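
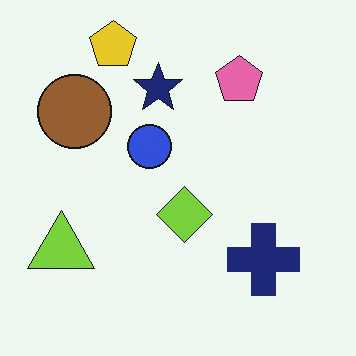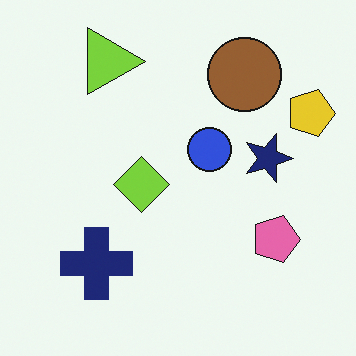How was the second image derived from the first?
This is the original image rotated 90° clockwise.

The yellow pentagon sits in the top-left of the first image and the top-right of the second — consistent with a whole-image 90° clockwise rotation.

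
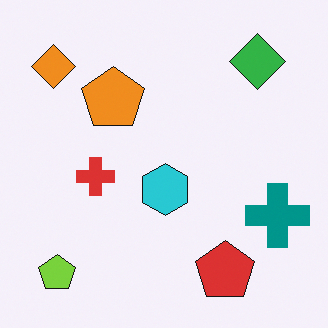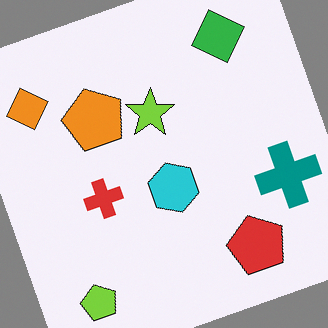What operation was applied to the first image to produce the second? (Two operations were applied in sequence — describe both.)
It was rotated counter-clockwise by a moderate amount, then overlaid with an additional lime star.

Every shape is tilted by the same angle and the image corners show triangular fill wedges — a whole-image rotation by a non-right angle. A lime star appears in the second image that is absent from the first.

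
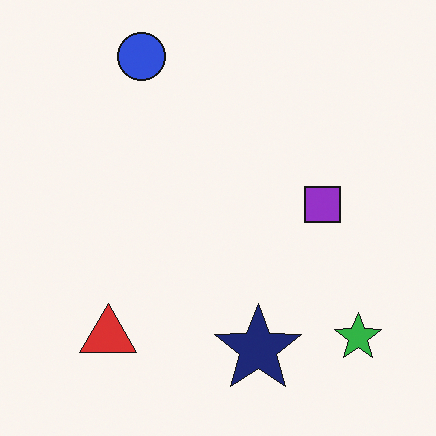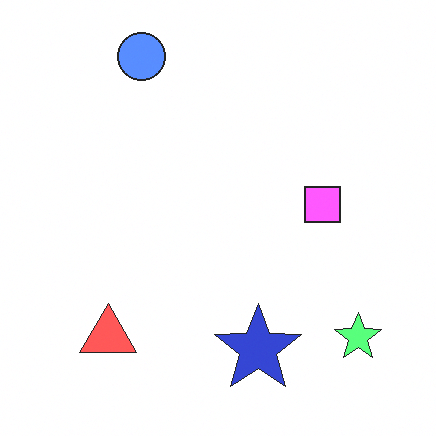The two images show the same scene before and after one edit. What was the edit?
It was noticeably brightened.

Every pixel — background and shapes alike — is uniformly brightened.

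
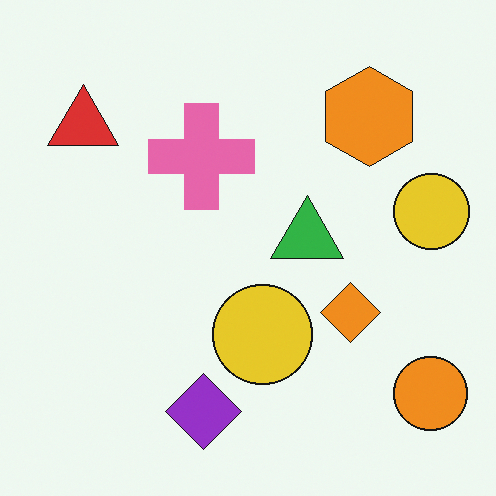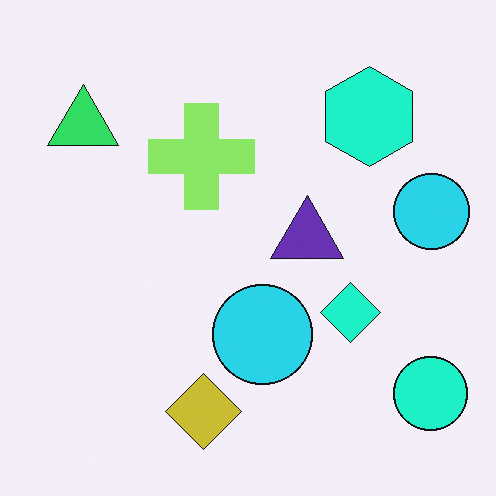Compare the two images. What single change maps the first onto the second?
The transformation is: hue-shifted noticeably.

Every shape's color has rotated by the same amount around the hue wheel — a uniform hue shift.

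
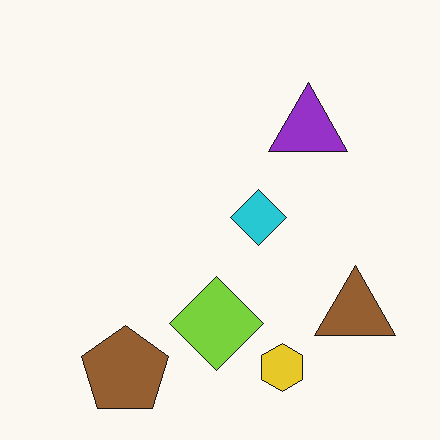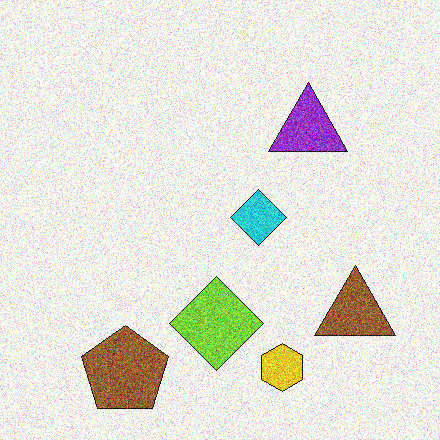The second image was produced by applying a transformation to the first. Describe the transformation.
Degraded with strong gaussian noise.

Random speckle covers the whole image, including the flat background.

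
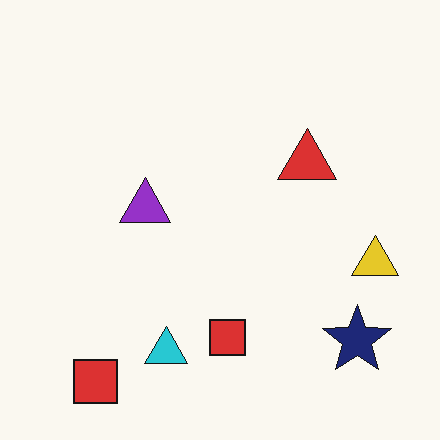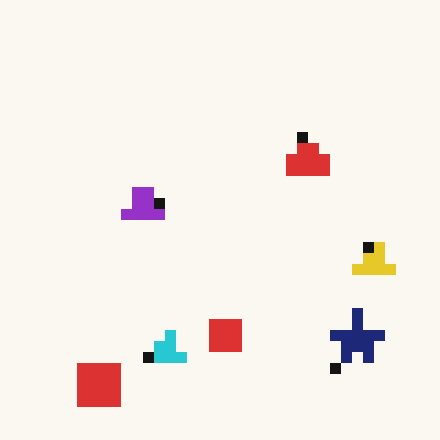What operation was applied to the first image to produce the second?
It was coarsely pixelated.

Shapes are reduced to large square blocks; fine edges and outlines are lost — a downscale-then-upscale (mosaic) effect.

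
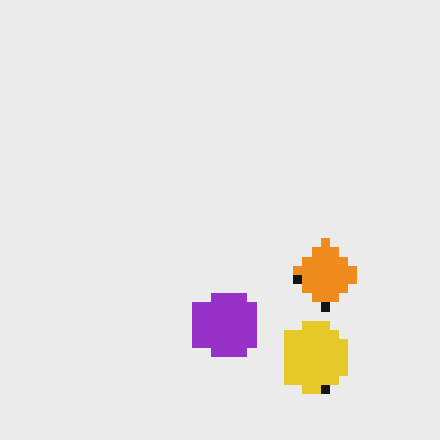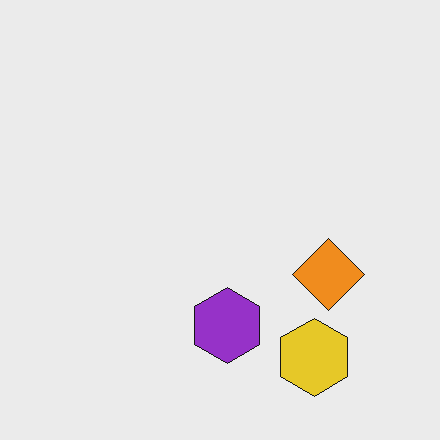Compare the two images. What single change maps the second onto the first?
The transformation is: heavily pixelated into large blocks.

Shapes are reduced to large square blocks; fine edges and outlines are lost — a downscale-then-upscale (mosaic) effect.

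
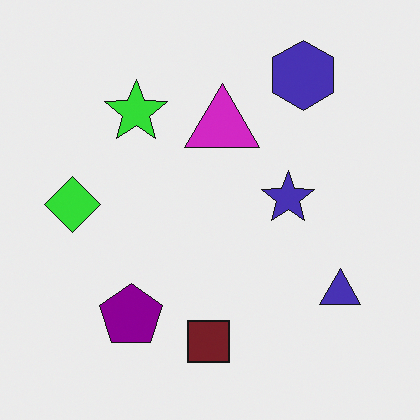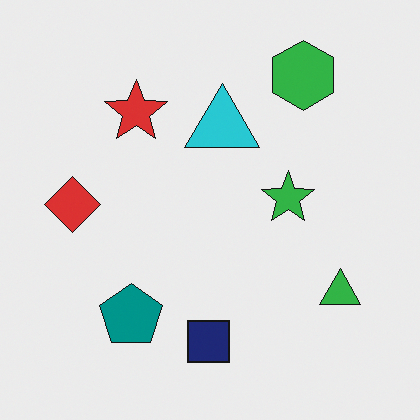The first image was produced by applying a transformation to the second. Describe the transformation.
The first image is the second hue-shifted by a moderate amount.

Every shape's color has rotated by the same amount around the hue wheel — a uniform hue shift.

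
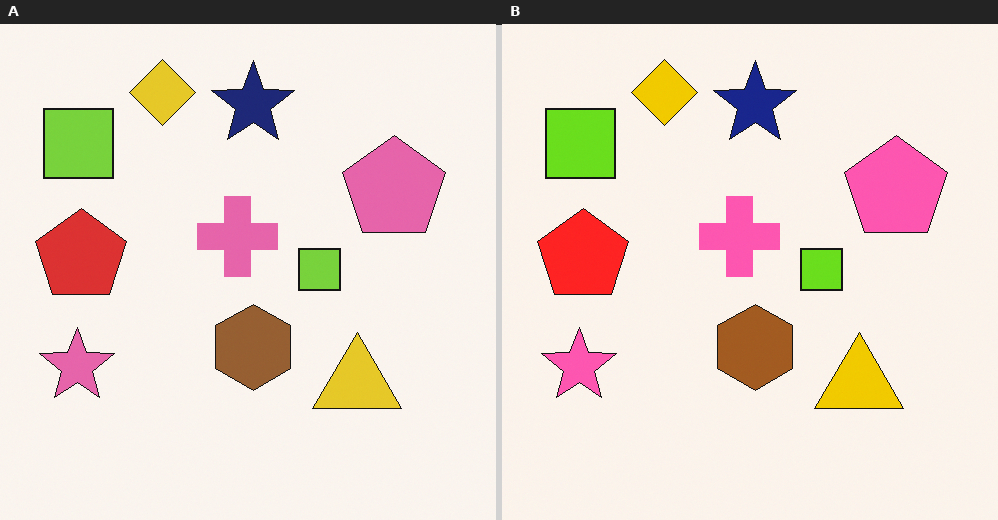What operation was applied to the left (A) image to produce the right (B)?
This is the original image slightly oversaturated.

All colors are more vivid — a global saturation change.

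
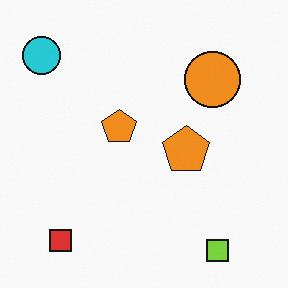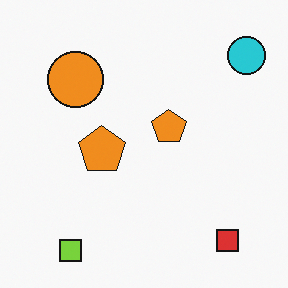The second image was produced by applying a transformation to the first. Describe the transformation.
It was flipped horizontally (left ↔ right).

The cyan circle is in the top-left of the first image and the top-right of the second — shapes on opposite sides of the vertical midline have swapped in a mirror flip.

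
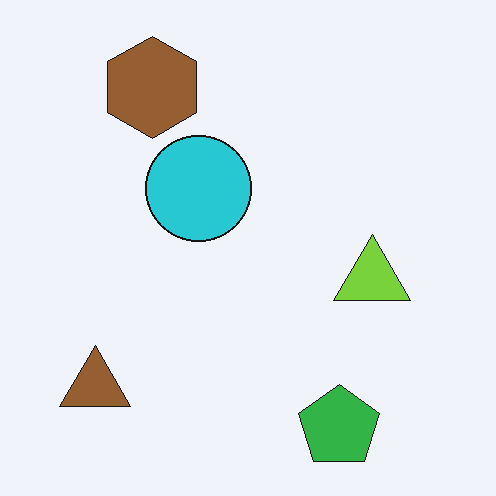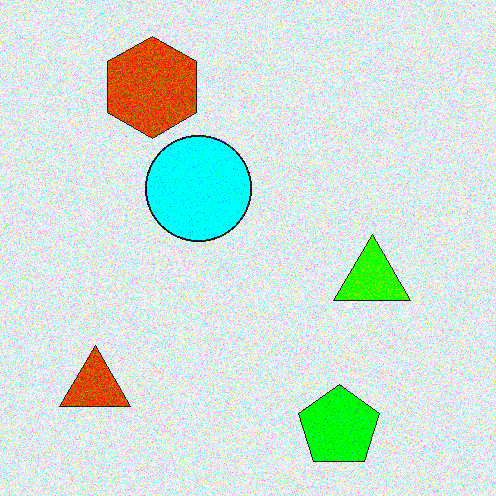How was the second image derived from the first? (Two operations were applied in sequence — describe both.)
The image was degraded with moderate additive noise, then heavily oversaturated.

Random speckle covers the whole image, including the flat background. All colors are more vivid — a global saturation change.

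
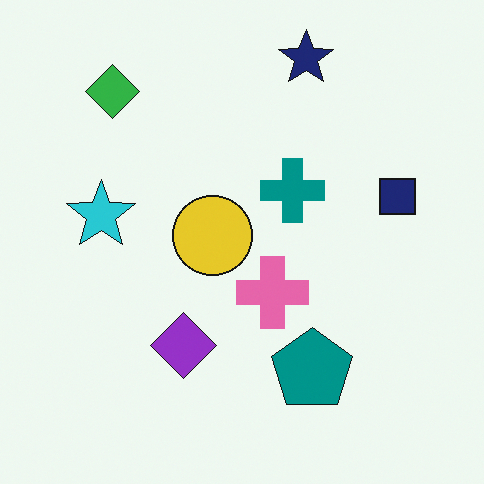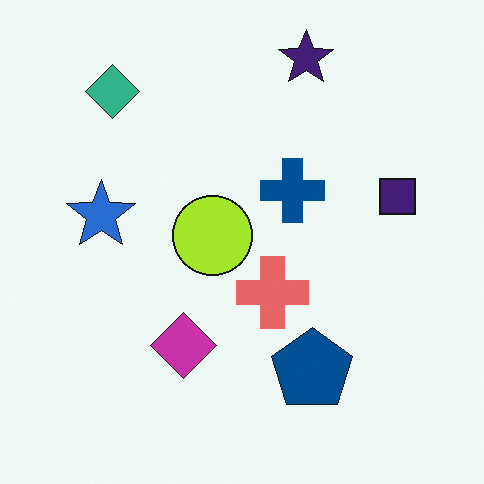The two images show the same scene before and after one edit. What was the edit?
This is the original image hue-shifted by a small amount.

Every shape's color has rotated by the same amount around the hue wheel — a uniform hue shift.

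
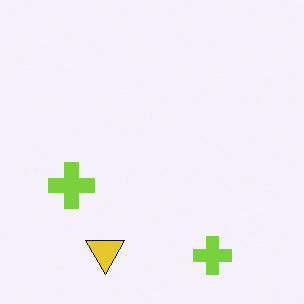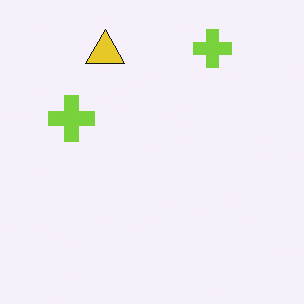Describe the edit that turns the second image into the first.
The first image is the second flipped vertically (top ↔ bottom).

The yellow triangle is in the top of the second image and the bottom of the first — shapes on opposite sides of the horizontal midline have swapped in a mirror flip.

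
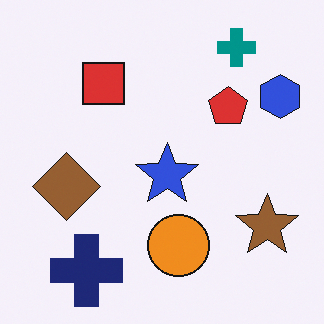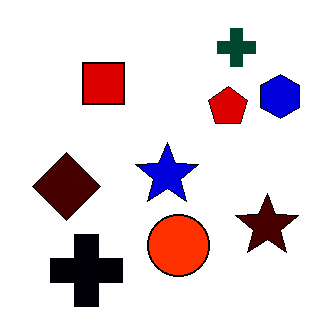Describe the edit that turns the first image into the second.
This is the original image boosted in contrast.

Tones are pushed away from mid-grey across the whole image — a global contrast change.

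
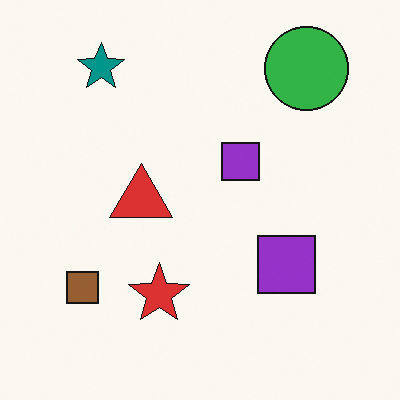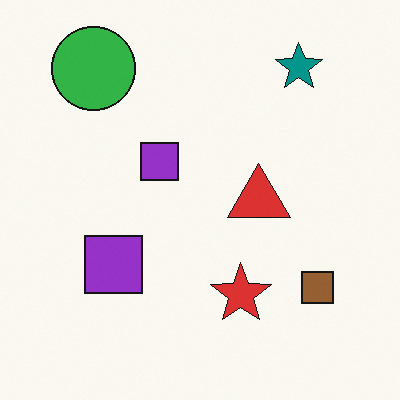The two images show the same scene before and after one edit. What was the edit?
It was flipped horizontally (left ↔ right).

The brown square is in the bottom-left of the first image and the bottom-right of the second — shapes on opposite sides of the vertical midline have swapped in a mirror flip.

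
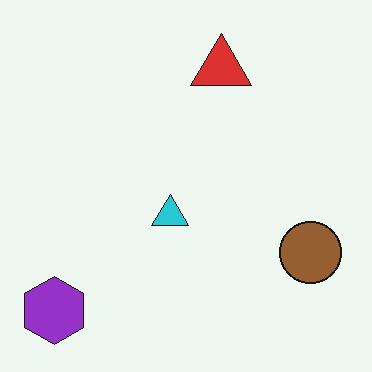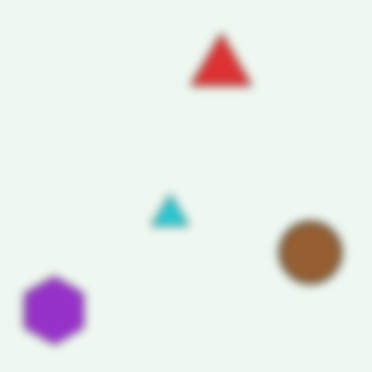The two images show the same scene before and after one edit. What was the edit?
This is the original image noticeably gaussian-blurred.

Shape edges and outlines are uniformly softened across the whole image.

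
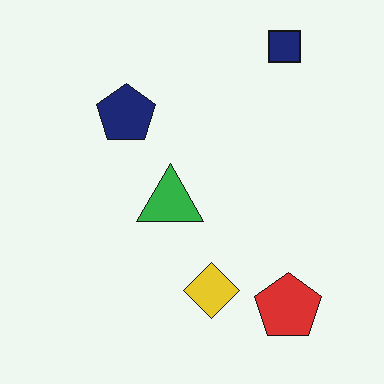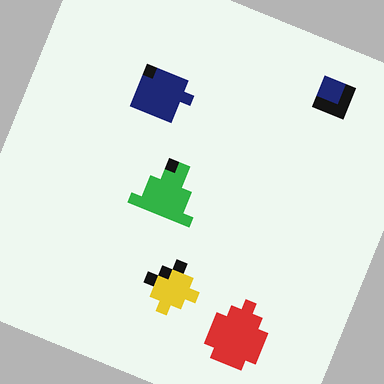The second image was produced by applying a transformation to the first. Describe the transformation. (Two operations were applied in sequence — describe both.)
Coarsely pixelated, then rotated clockwise by a moderate amount.

Shapes are reduced to large square blocks; fine edges and outlines are lost — a downscale-then-upscale (mosaic) effect. Every shape is tilted by the same angle and the image corners show triangular fill wedges — a whole-image rotation by a non-right angle.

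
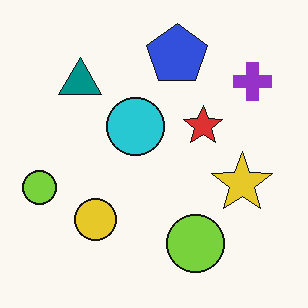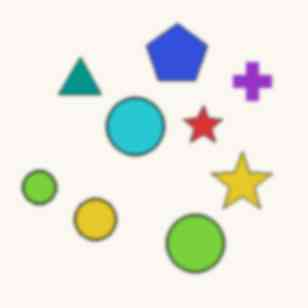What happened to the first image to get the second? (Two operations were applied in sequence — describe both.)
This is the original image lightly blurred, then JPEG-compressed with visible artifacts.

Shape edges and outlines are uniformly softened across the whole image. Blocky 8×8 compression artifacts appear around shape edges and the flat background shows ringing — characteristic JPEG degradation.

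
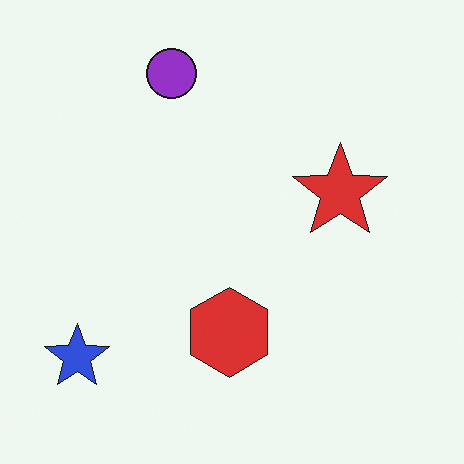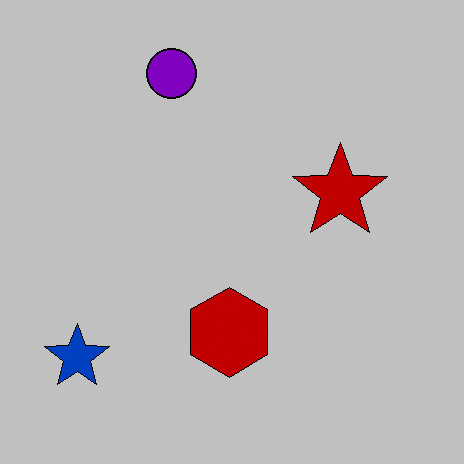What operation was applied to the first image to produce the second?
The transformation is: aggressively posterized.

Each flat color has snapped to a coarser quantized level — most visibly, the near-white background has dropped to a flat grey.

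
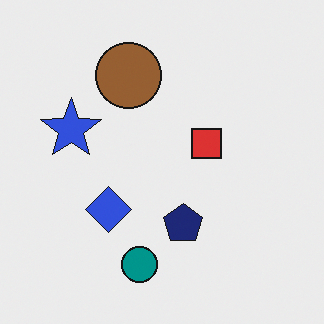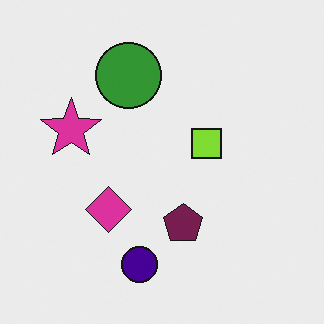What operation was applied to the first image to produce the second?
The second image is the first hue-shifted noticeably.

Every shape's color has rotated by the same amount around the hue wheel — a uniform hue shift.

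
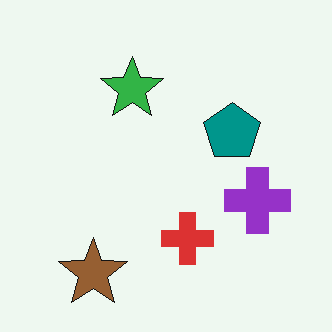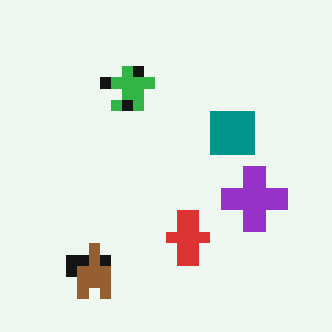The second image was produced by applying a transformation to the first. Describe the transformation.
Coarsely pixelated.

Shapes are reduced to large square blocks; fine edges and outlines are lost — a downscale-then-upscale (mosaic) effect.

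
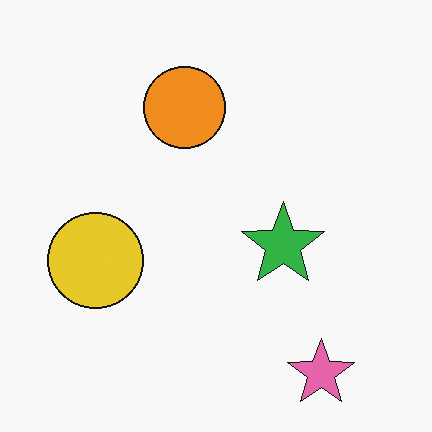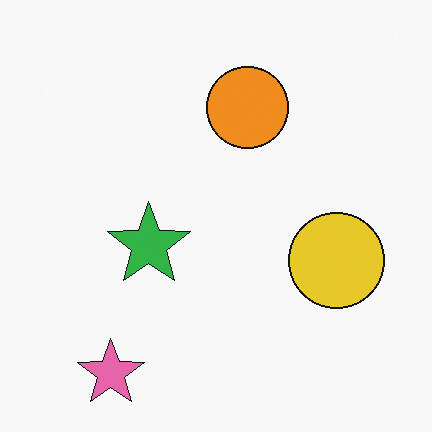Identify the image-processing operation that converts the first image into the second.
It was flipped horizontally (left ↔ right).

The yellow circle is in the left of the first image and the right of the second — shapes on opposite sides of the vertical midline have swapped in a mirror flip.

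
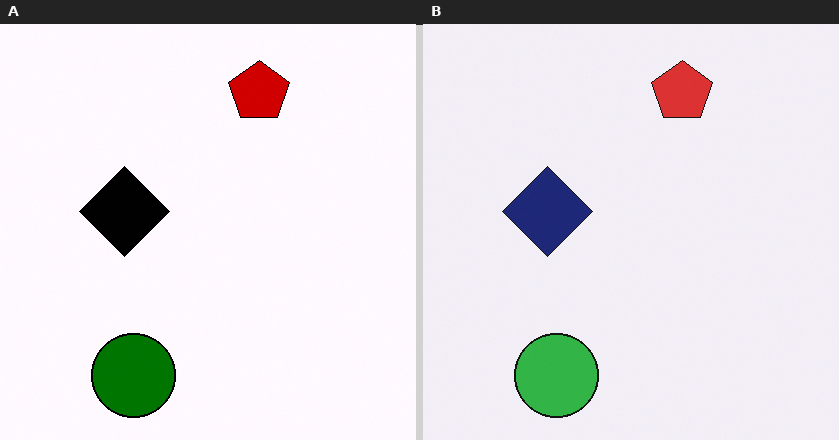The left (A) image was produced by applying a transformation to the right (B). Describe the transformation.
This is the original image given much higher contrast.

Tones are pushed away from mid-grey across the whole image — a global contrast change.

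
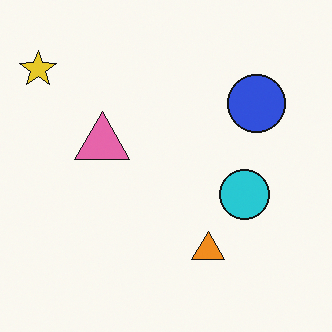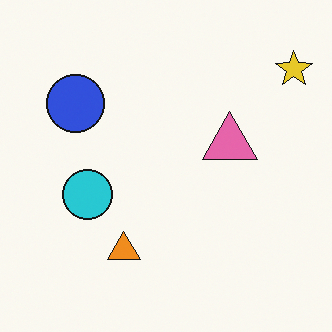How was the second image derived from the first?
Flipped horizontally (left ↔ right).

The yellow star is in the top-left of the first image and the top-right of the second — shapes on opposite sides of the vertical midline have swapped in a mirror flip.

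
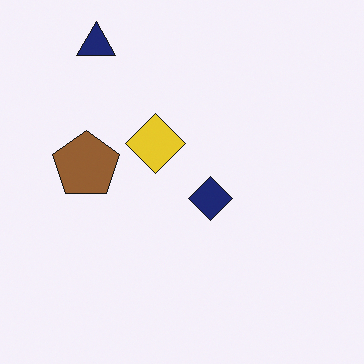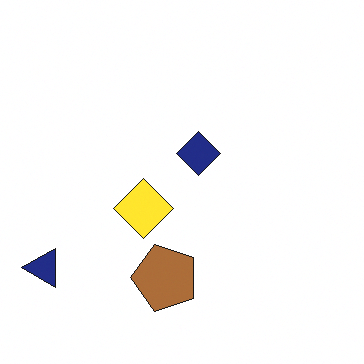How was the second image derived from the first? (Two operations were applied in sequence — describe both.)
The transformation is: brightened a little, then rotated 90° counter-clockwise.

Every pixel — background and shapes alike — is uniformly brightened. The navy triangle sits in the top-left of the first image and the bottom-left of the second — consistent with a whole-image 90° counter-clockwise rotation.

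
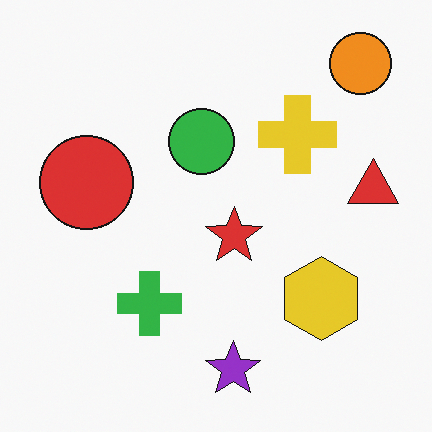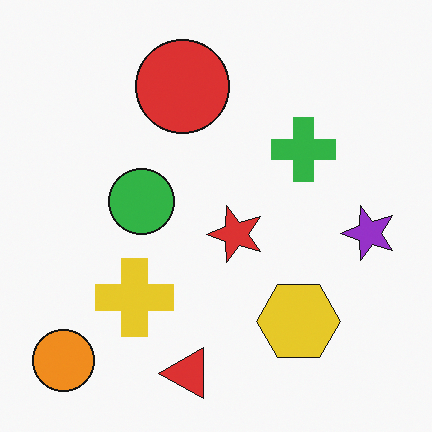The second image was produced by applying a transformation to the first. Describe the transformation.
The second image is the first transposed (reflected across the top-left ↔ bottom-right diagonal).

Shapes have swapped their row and column positions — what was in the top-right is now in the bottom-left — a diagonal reflection.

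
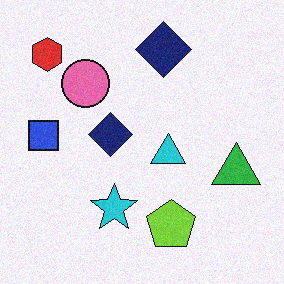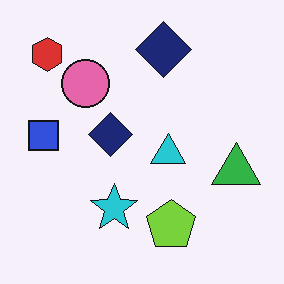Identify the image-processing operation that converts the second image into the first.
The transformation is: degraded with a light layer of grain.

Random speckle covers the whole image, including the flat background.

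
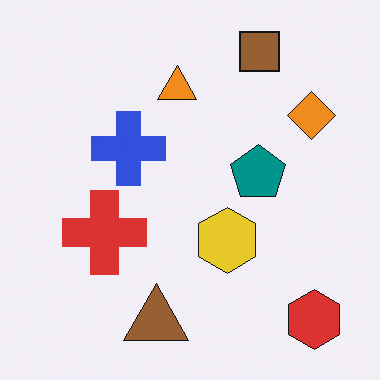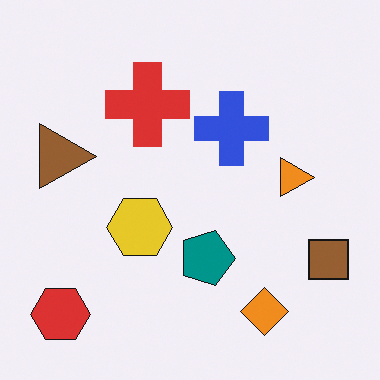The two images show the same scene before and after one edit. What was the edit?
The image was rotated 90° clockwise.

The red hexagon sits in the bottom-right of the first image and the bottom-left of the second — consistent with a whole-image 90° clockwise rotation.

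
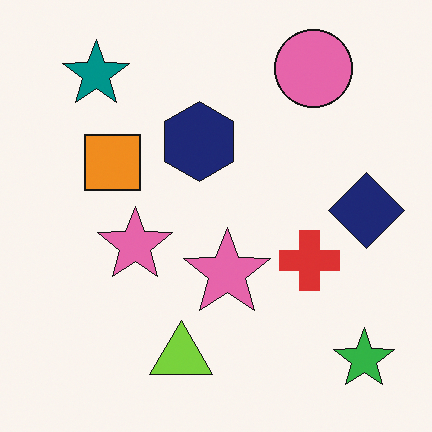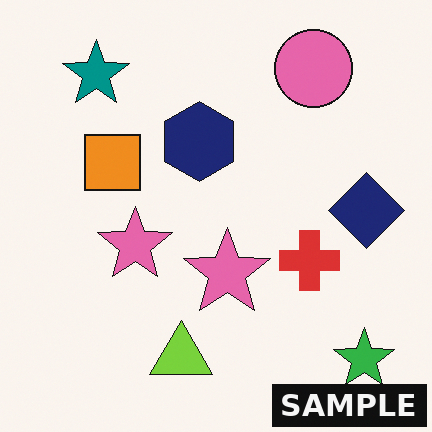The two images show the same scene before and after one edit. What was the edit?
The image was watermarked with the text "SAMPLE" in the lower-right corner.

A dark label reading "SAMPLE" appears in the lower-right corner.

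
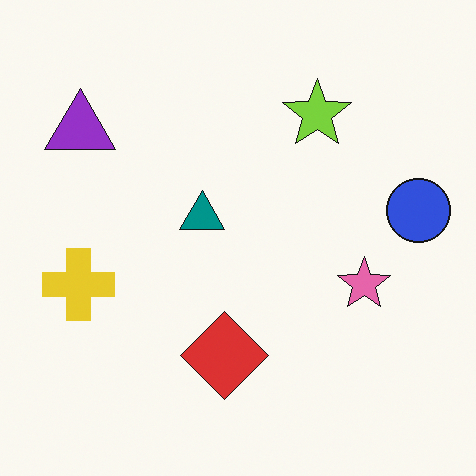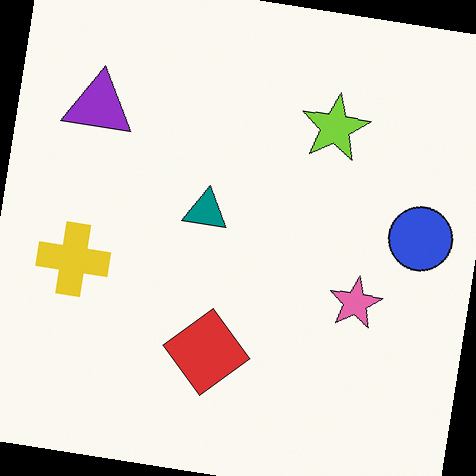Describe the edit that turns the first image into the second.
The image was rotated clockwise by a slight angle.

Every shape is tilted by the same angle and the image corners show triangular fill wedges — a whole-image rotation by a non-right angle.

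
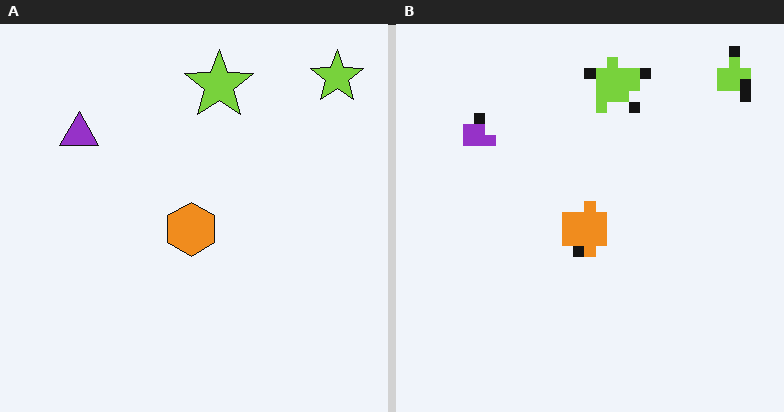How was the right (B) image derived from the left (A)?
Heavily pixelated into large blocks.

Shapes are reduced to large square blocks; fine edges and outlines are lost — a downscale-then-upscale (mosaic) effect.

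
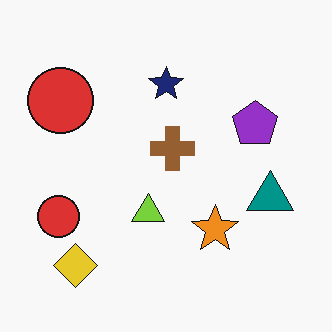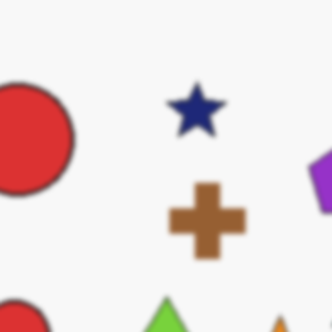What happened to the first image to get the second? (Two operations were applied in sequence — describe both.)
The image was given a subtle gaussian blur, then cropped tightly and scaled back up.

Shape edges and outlines are uniformly softened across the whole image. The visible shapes are larger and the field of view is narrower; shapes near the original edges may be partly or wholly outside the frame — a crop-and-rescale.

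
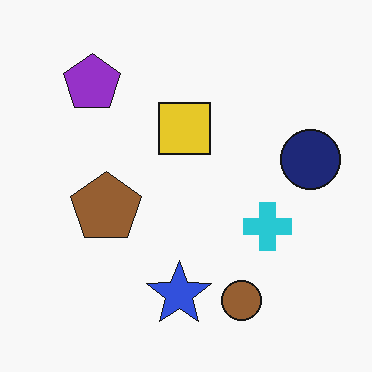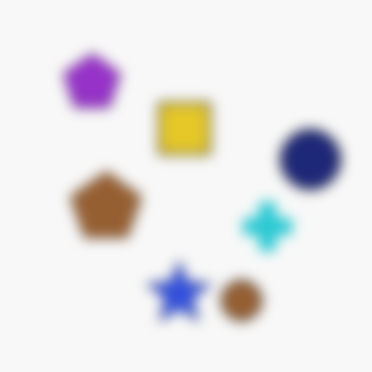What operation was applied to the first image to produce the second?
The image was strongly gaussian-blurred.

Shape edges and outlines are uniformly softened across the whole image.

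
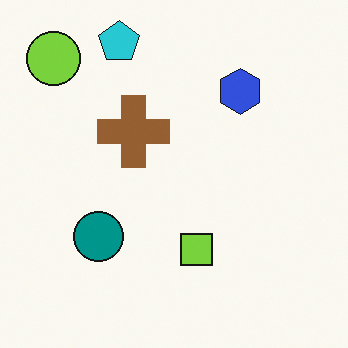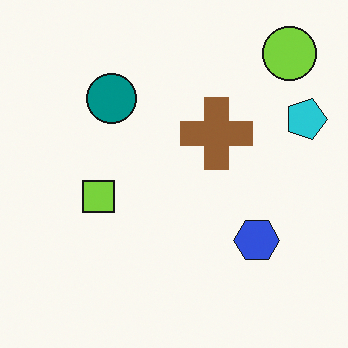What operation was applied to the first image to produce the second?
The second image is the first rotated 90° clockwise.

The lime circle sits in the top-left of the first image and the top-right of the second — consistent with a whole-image 90° clockwise rotation.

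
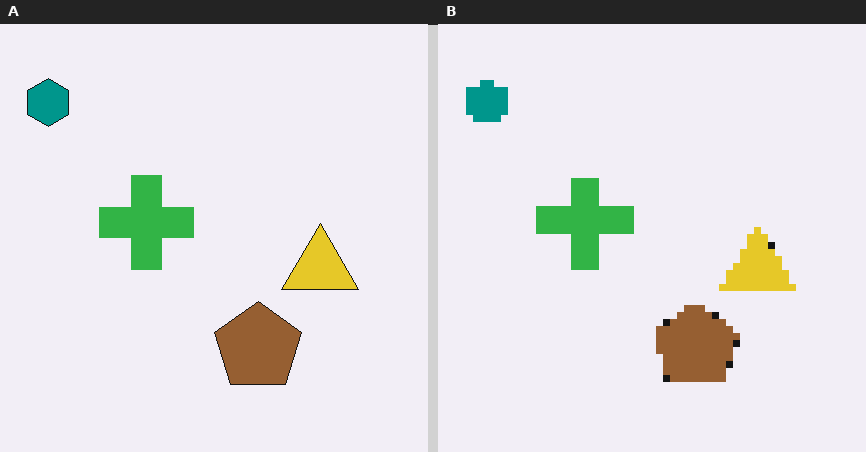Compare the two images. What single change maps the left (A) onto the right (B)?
This is the original image pixelated into visible square blocks.

Shapes are reduced to large square blocks; fine edges and outlines are lost — a downscale-then-upscale (mosaic) effect.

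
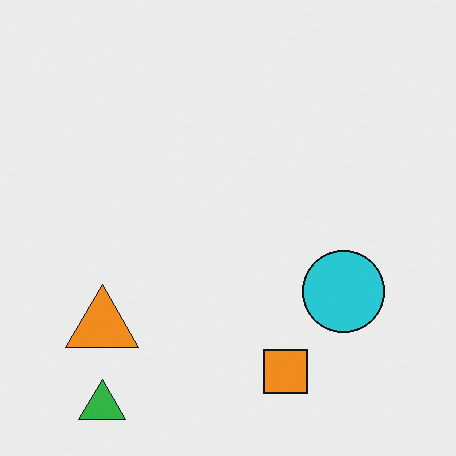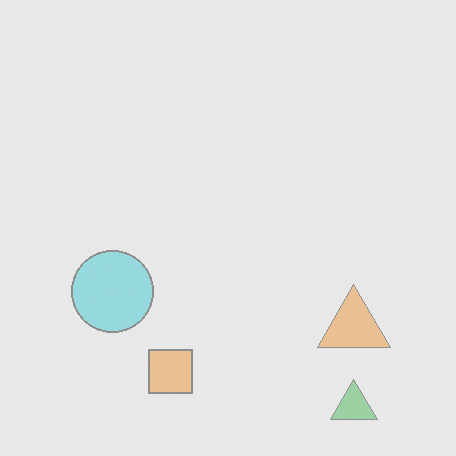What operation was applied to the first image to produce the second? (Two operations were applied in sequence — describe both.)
Given much lower contrast, then flipped horizontally (left ↔ right).

Tones are pushed toward mid-grey across the whole image — a global contrast change. The orange triangle is in the bottom-left of the first image and the bottom-right of the second — shapes on opposite sides of the vertical midline have swapped in a mirror flip.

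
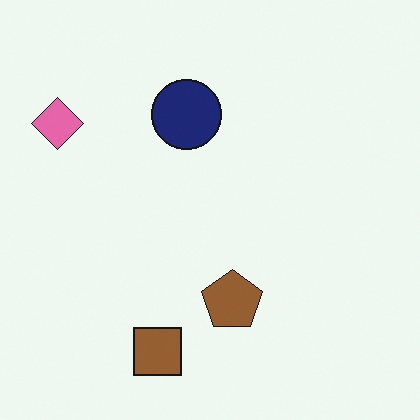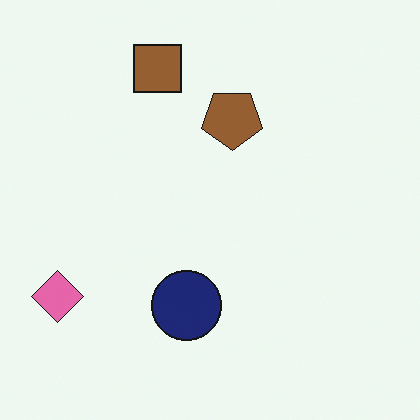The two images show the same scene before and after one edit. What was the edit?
The transformation is: flipped vertically (top ↔ bottom).

The brown square is in the bottom of the first image and the top of the second — shapes on opposite sides of the horizontal midline have swapped in a mirror flip.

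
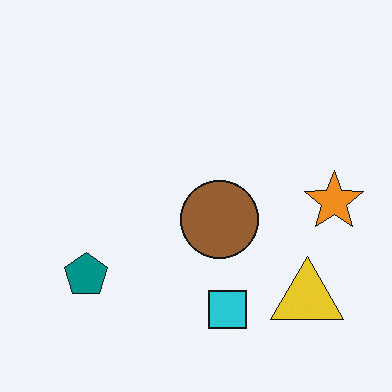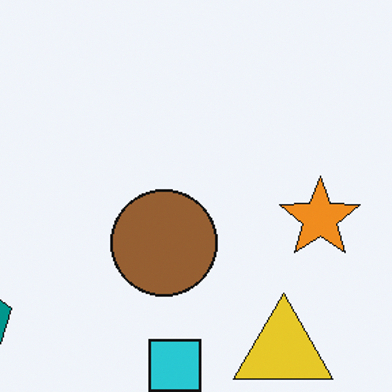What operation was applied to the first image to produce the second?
The second image is the first cropped slightly and scaled back up.

The visible shapes are larger and the field of view is narrower; shapes near the original edges may be partly or wholly outside the frame — a crop-and-rescale.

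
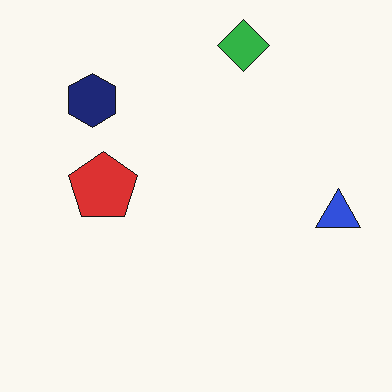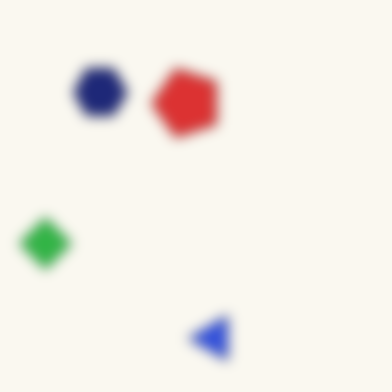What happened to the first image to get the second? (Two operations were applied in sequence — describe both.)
The image was transposed (reflected across the top-left ↔ bottom-right diagonal), then heavily blurred.

Shapes have swapped their row and column positions — what was in the top-right is now in the bottom-left — a diagonal reflection. Shape edges and outlines are uniformly softened across the whole image.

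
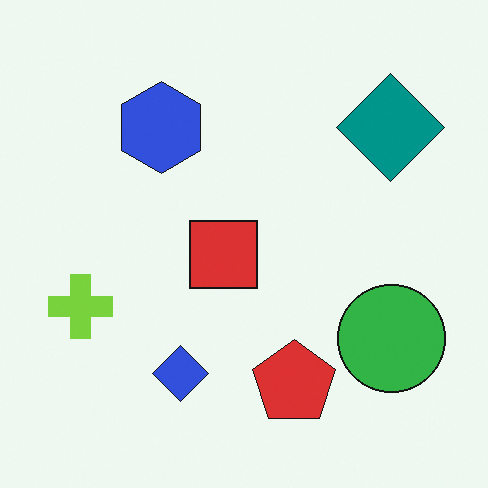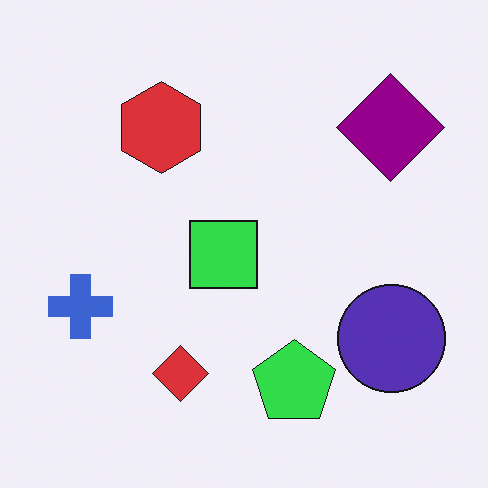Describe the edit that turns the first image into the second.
The image was hue-shifted noticeably.

Every shape's color has rotated by the same amount around the hue wheel — a uniform hue shift.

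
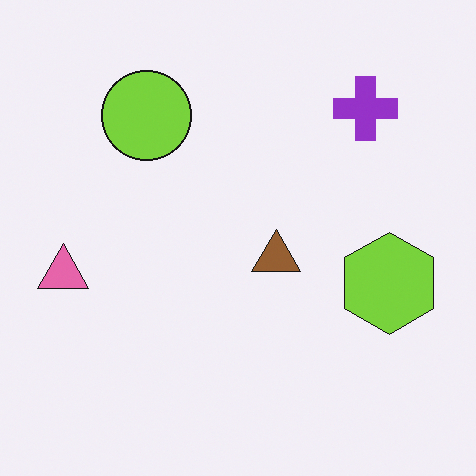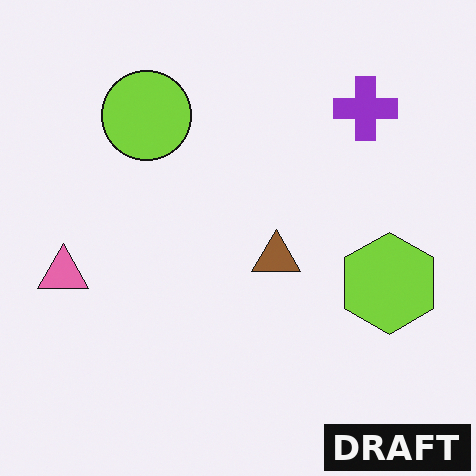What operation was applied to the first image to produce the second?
The second image is the first watermarked with the text "DRAFT" in the lower-right corner.

A dark label reading "DRAFT" appears in the lower-right corner.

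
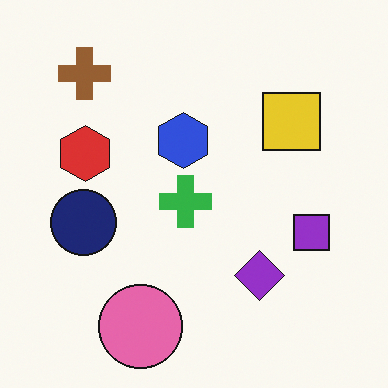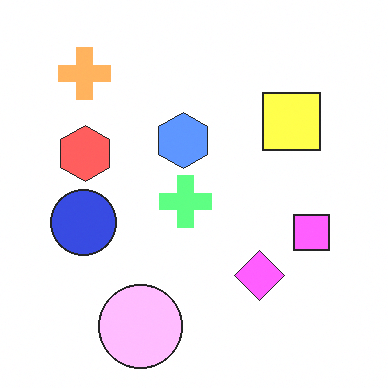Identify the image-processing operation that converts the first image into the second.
The transformation is: brightened a lot.

Every pixel — background and shapes alike — is uniformly brightened.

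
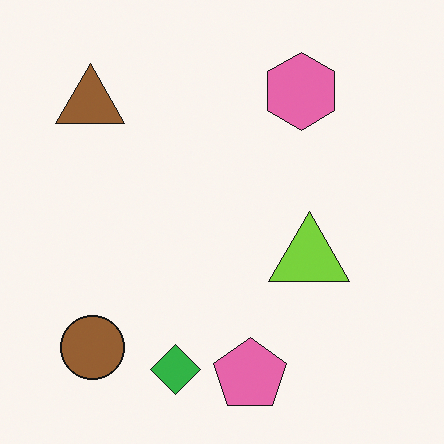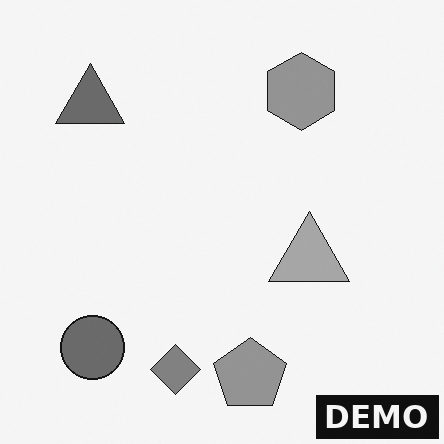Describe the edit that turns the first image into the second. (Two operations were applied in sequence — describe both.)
The second image is the first converted to grayscale, then watermarked with the text "DEMO" in the lower-right corner.

All color is removed — every shape is now a shade of grey. A dark label reading "DEMO" appears in the lower-right corner.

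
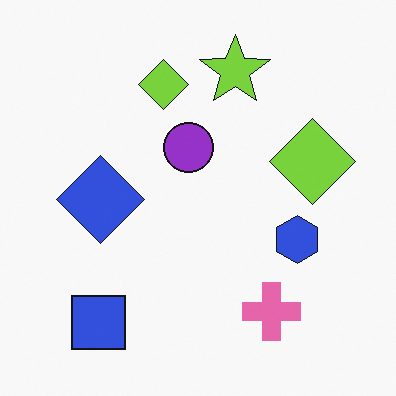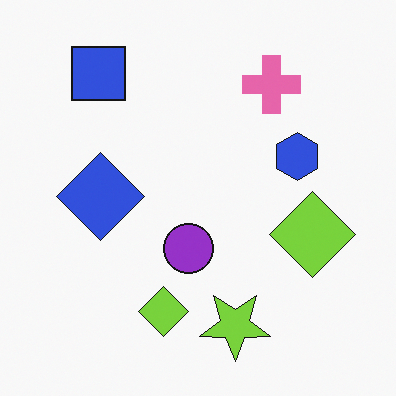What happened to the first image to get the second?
Flipped vertically (top ↔ bottom).

The lime star is in the top of the first image and the bottom of the second — shapes on opposite sides of the horizontal midline have swapped in a mirror flip.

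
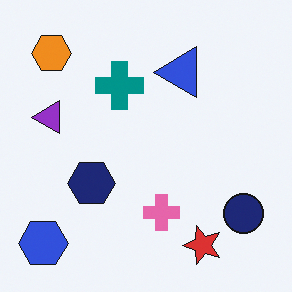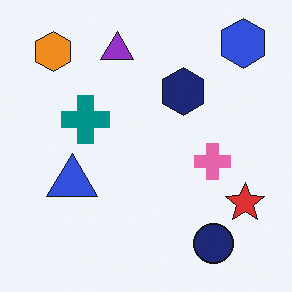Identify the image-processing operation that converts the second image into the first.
The first image is the second transposed (reflected across the top-left ↔ bottom-right diagonal).

Shapes have swapped their row and column positions — what was in the top-right is now in the bottom-left — a diagonal reflection.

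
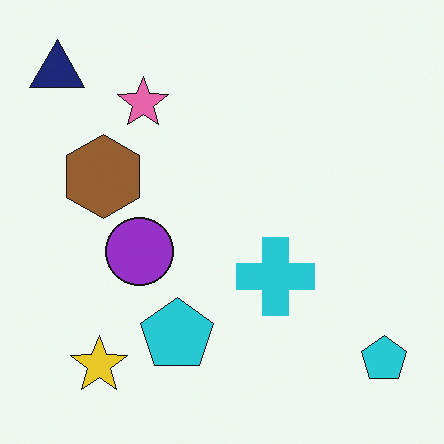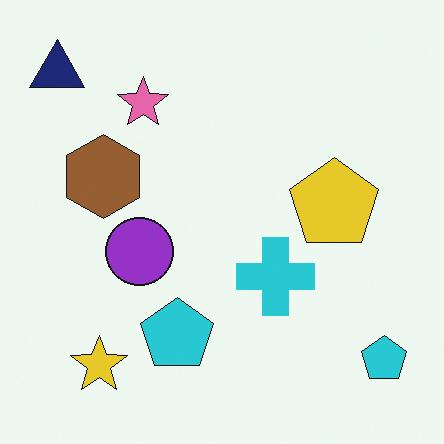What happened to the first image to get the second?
Overlaid with an additional yellow pentagon.

A yellow pentagon appears in the second image that is absent from the first.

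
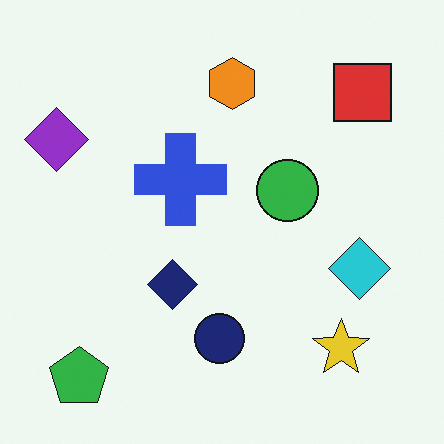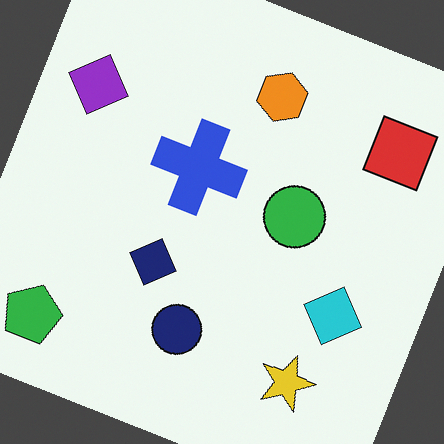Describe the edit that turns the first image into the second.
The image was rotated clockwise by a clearly visible amount.

Every shape is tilted by the same angle and the image corners show triangular fill wedges — a whole-image rotation by a non-right angle.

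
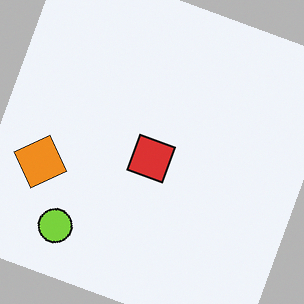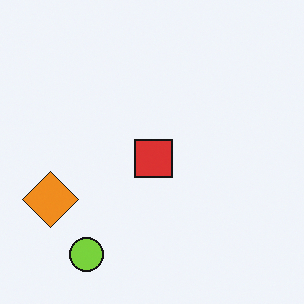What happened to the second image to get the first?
The first image is the second rotated clockwise by a moderate amount.

Every shape is tilted by the same angle and the image corners show triangular fill wedges — a whole-image rotation by a non-right angle.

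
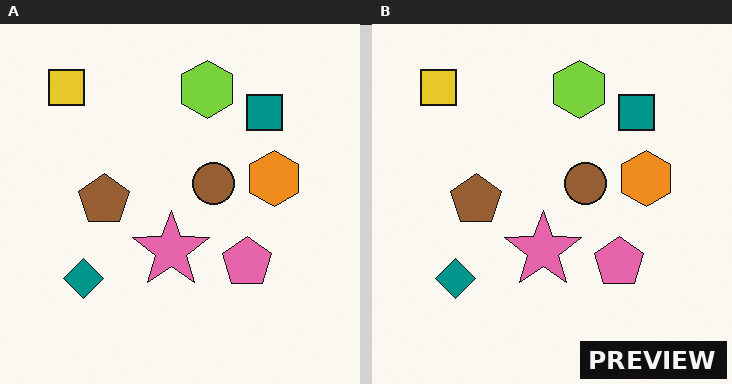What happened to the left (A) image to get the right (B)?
The image was watermarked with the text "PREVIEW" in the lower-right corner.

A dark label reading "PREVIEW" appears in the lower-right corner.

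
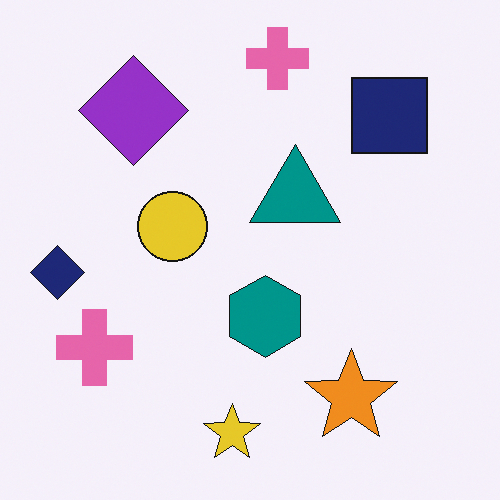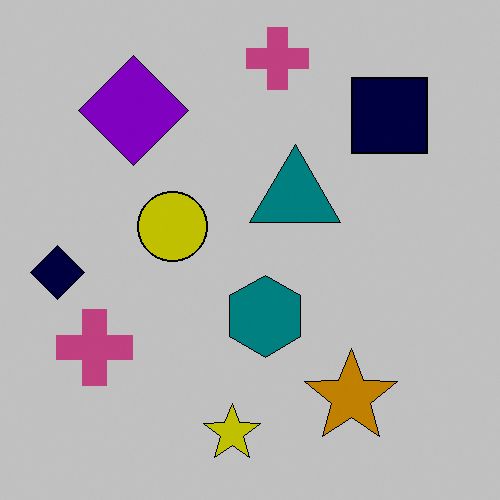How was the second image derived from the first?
The second image is the first heavily posterized to just a handful of flat colors.

Each flat color has snapped to a coarser quantized level — most visibly, the near-white background has dropped to a flat grey.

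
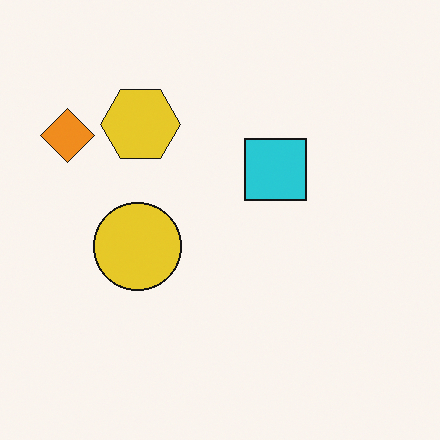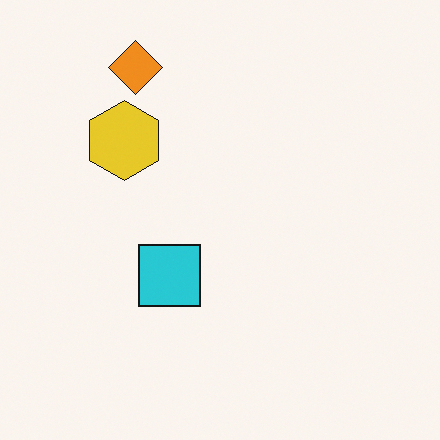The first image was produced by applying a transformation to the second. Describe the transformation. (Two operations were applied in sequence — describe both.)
The transformation is: transposed (reflected across the top-left ↔ bottom-right diagonal), then overlaid with an additional yellow circle.

Shapes have swapped their row and column positions — what was in the top-right is now in the bottom-left — a diagonal reflection. A yellow circle appears in the first image that is absent from the second.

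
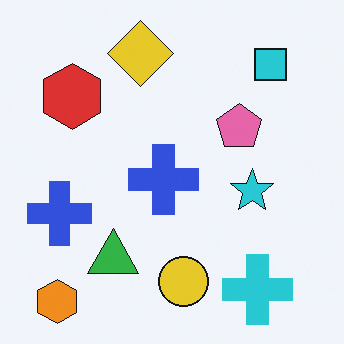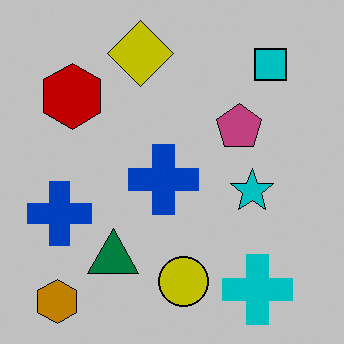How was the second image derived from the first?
The transformation is: heavily posterized to just a handful of flat colors.

Each flat color has snapped to a coarser quantized level — most visibly, the near-white background has dropped to a flat grey.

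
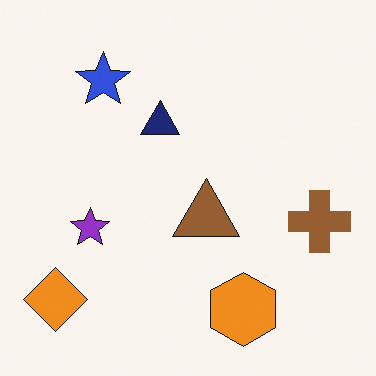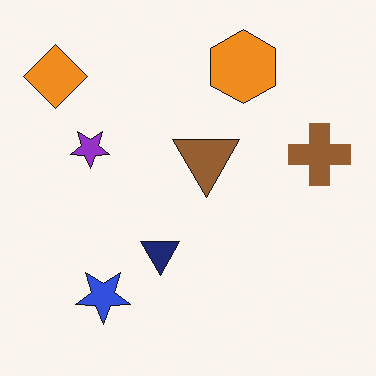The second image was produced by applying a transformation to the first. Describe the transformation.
The image was flipped vertically (top ↔ bottom).

The orange hexagon is in the bottom of the first image and the top of the second — shapes on opposite sides of the horizontal midline have swapped in a mirror flip.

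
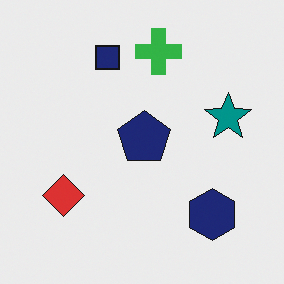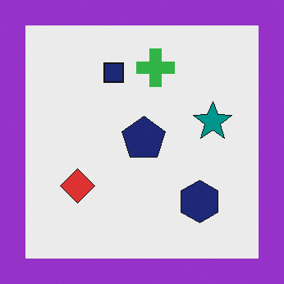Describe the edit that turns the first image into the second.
Framed with a purple border.

A solid purple frame runs around the edge of the second image, with the content slightly shrunk inside it.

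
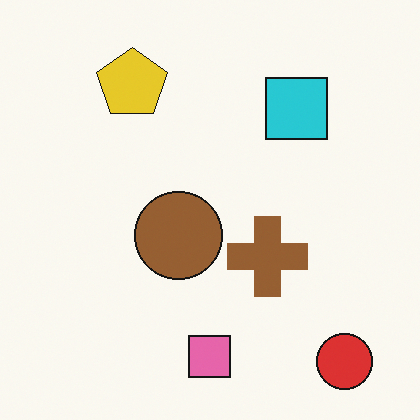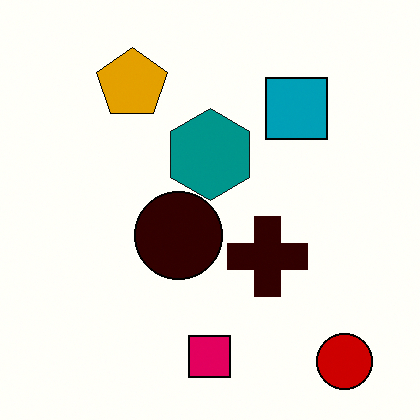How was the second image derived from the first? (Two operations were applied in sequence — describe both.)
Given much higher contrast, then overlaid with an additional teal hexagon.

Tones are pushed away from mid-grey across the whole image — a global contrast change. A teal hexagon appears in the second image that is absent from the first.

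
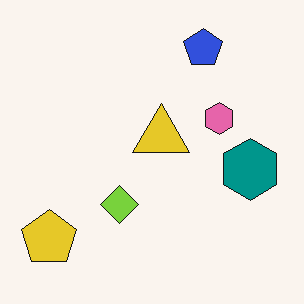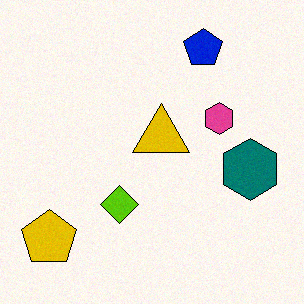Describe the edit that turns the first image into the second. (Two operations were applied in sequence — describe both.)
The transformation is: given slightly increased contrast, then degraded with a light layer of grain.

Tones are pushed away from mid-grey across the whole image — a global contrast change. Random speckle covers the whole image, including the flat background.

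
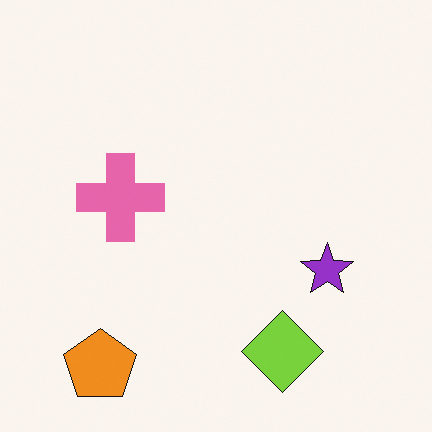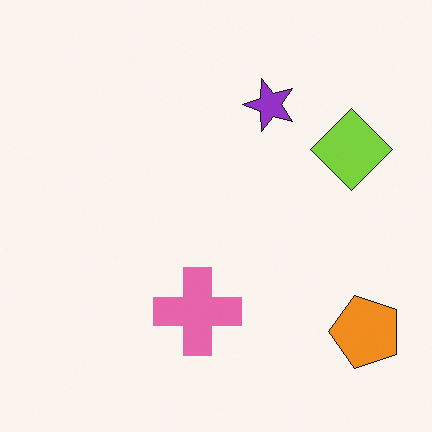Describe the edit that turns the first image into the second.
The image was rotated 90° counter-clockwise.

The orange pentagon sits in the bottom-left of the first image and the bottom-right of the second — consistent with a whole-image 90° counter-clockwise rotation.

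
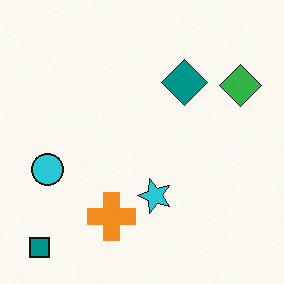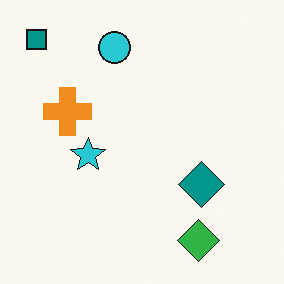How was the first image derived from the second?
The transformation is: rotated 90° counter-clockwise.

The teal square sits in the top-left of the second image and the bottom-left of the first — consistent with a whole-image 90° counter-clockwise rotation.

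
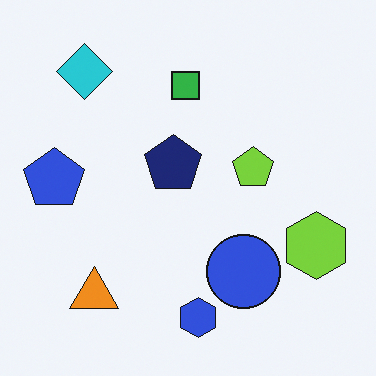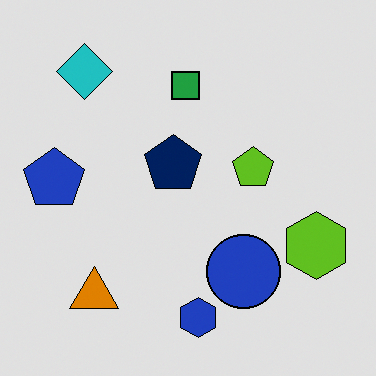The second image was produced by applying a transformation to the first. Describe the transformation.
The transformation is: moderately posterized.

Each flat color has snapped to a coarser quantized level — most visibly, the near-white background has dropped to a flat grey.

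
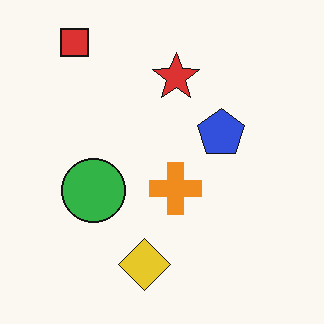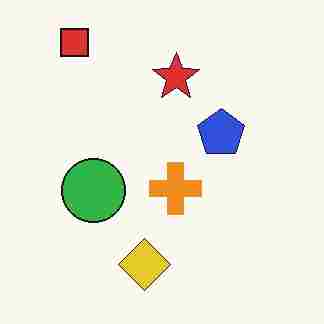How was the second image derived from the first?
The image was degraded with heavy JPEG compression.

Blocky 8×8 compression artifacts appear around shape edges and the flat background shows ringing — characteristic JPEG degradation.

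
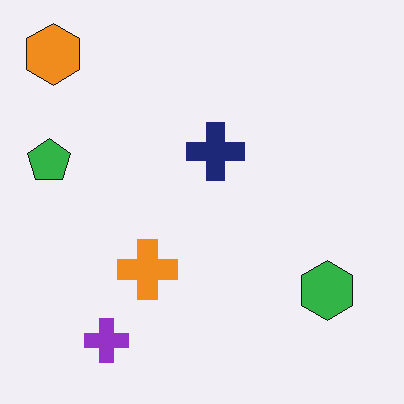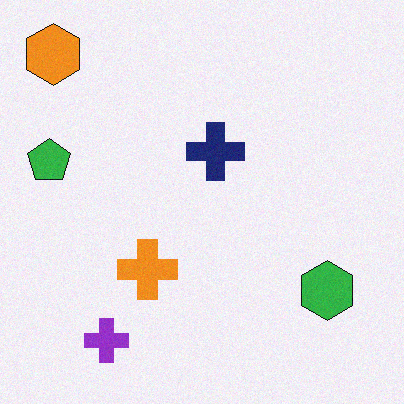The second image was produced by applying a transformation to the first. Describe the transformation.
This is the original image degraded with light additive noise.

Random speckle covers the whole image, including the flat background.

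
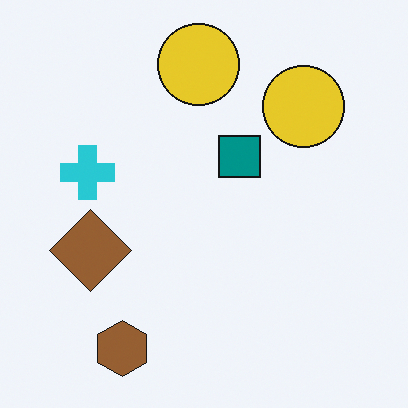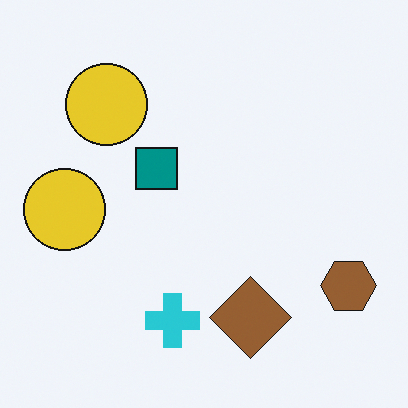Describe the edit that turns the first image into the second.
The second image is the first rotated 90° counter-clockwise.

The brown hexagon sits in the bottom-left of the first image and the bottom-right of the second — consistent with a whole-image 90° counter-clockwise rotation.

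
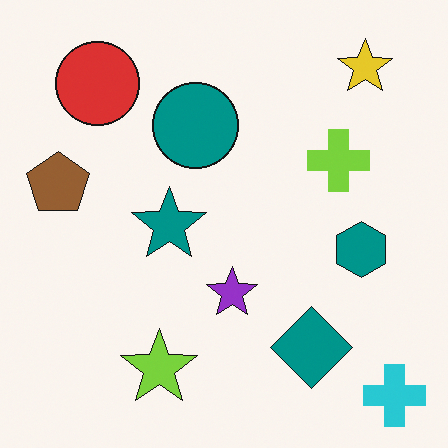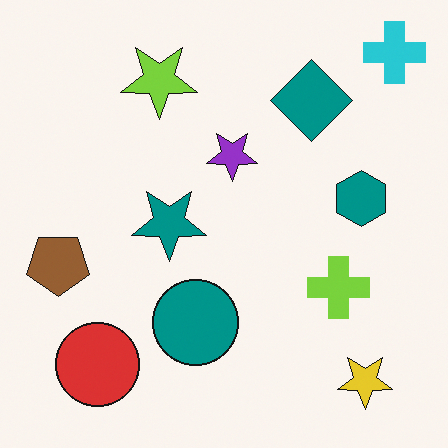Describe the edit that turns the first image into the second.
It was flipped vertically (top ↔ bottom).

The cyan cross is in the bottom-right of the first image and the top-right of the second — shapes on opposite sides of the horizontal midline have swapped in a mirror flip.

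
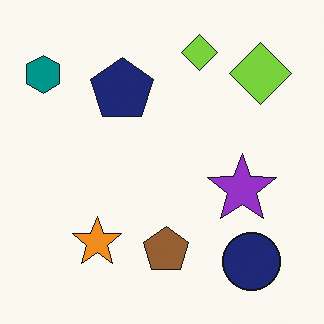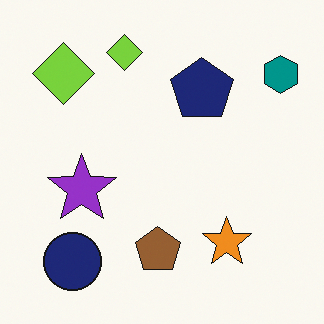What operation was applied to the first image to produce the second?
It was flipped horizontally (left ↔ right).

The teal hexagon is in the top-left of the first image and the top-right of the second — shapes on opposite sides of the vertical midline have swapped in a mirror flip.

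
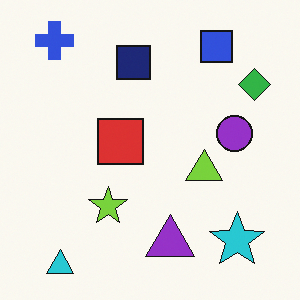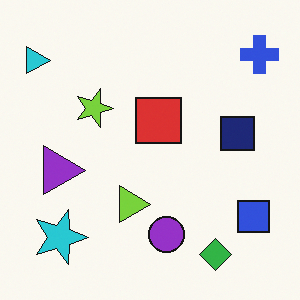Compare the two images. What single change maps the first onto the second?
The second image is the first rotated 90° clockwise.

The cyan triangle sits in the bottom-left of the first image and the top-left of the second — consistent with a whole-image 90° clockwise rotation.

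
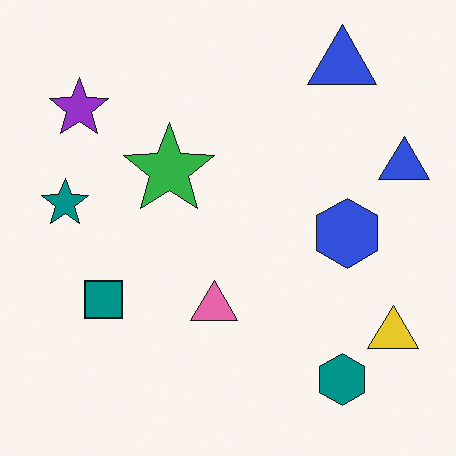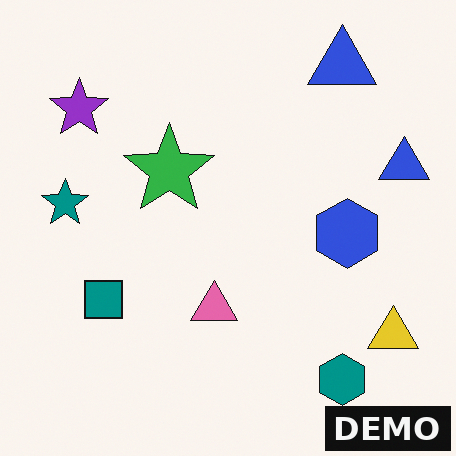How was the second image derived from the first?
The image was watermarked with the text "DEMO" in the lower-right corner.

A dark label reading "DEMO" appears in the lower-right corner.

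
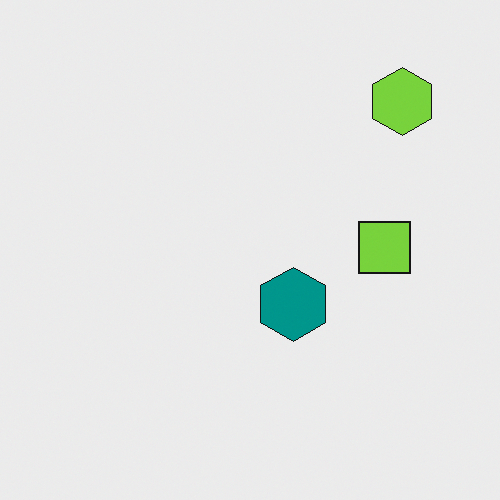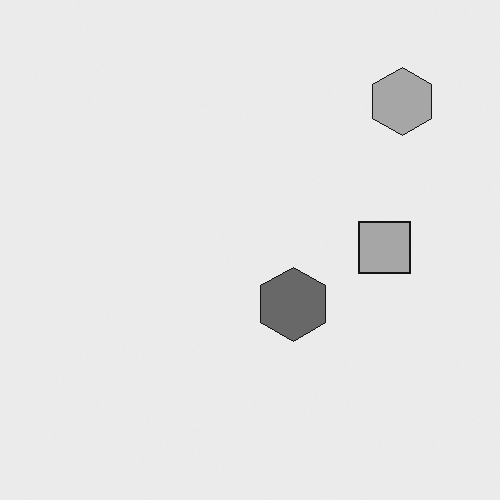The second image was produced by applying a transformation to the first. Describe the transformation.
The image was converted to grayscale.

All color is removed — every shape is now a shade of grey.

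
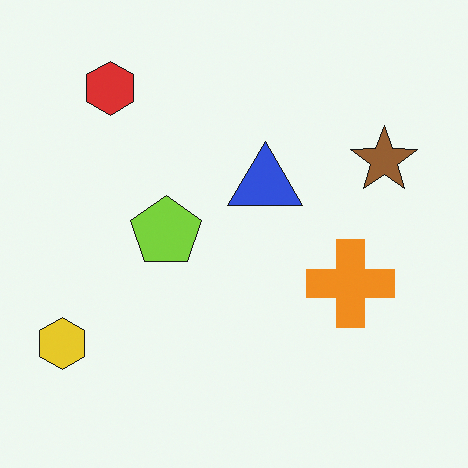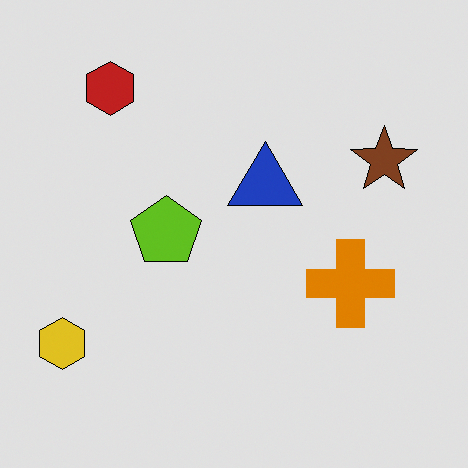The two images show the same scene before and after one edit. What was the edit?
The image was moderately posterized.

Each flat color has snapped to a coarser quantized level — most visibly, the near-white background has dropped to a flat grey.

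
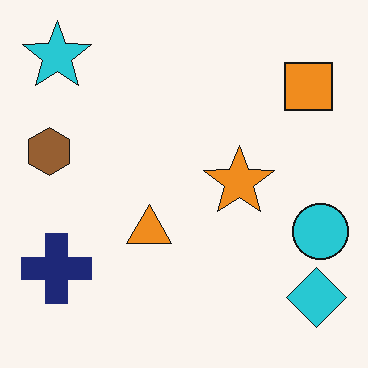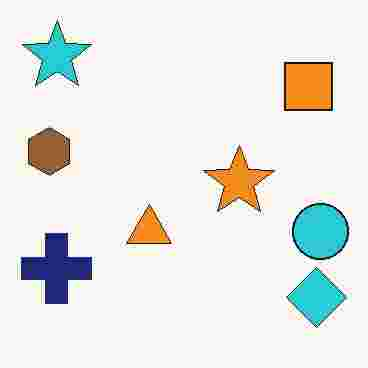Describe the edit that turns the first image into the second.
This is the original image degraded with heavy JPEG compression.

Blocky 8×8 compression artifacts appear around shape edges and the flat background shows ringing — characteristic JPEG degradation.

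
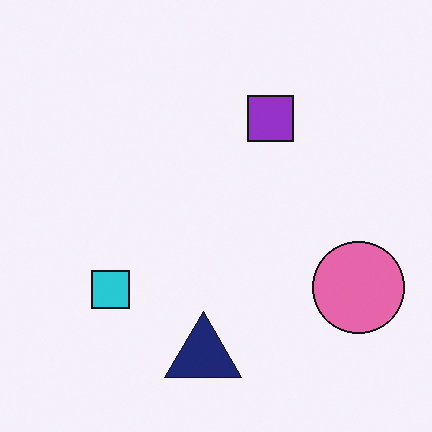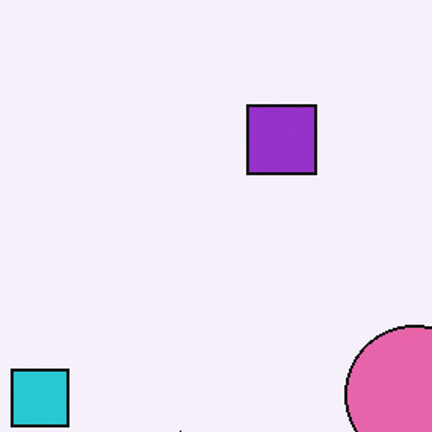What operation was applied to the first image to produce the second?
Cropped slightly and scaled back up.

The visible shapes are larger and the field of view is narrower; shapes near the original edges may be partly or wholly outside the frame — a crop-and-rescale.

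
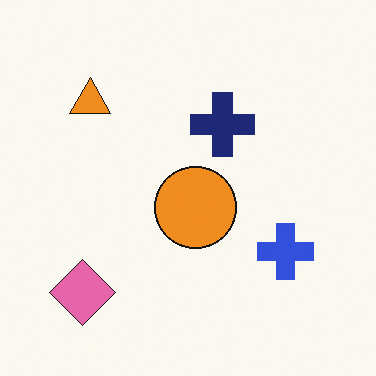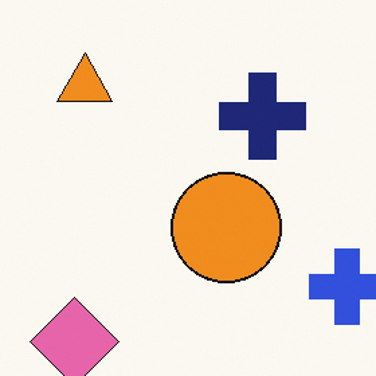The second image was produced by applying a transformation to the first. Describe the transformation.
This is the original image cropped slightly and scaled back up.

The visible shapes are larger and the field of view is narrower; shapes near the original edges may be partly or wholly outside the frame — a crop-and-rescale.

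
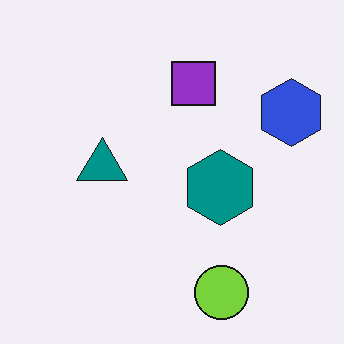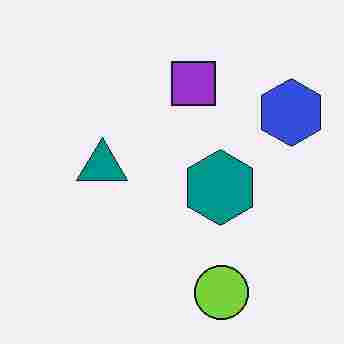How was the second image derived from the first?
Degraded with heavy JPEG compression.

Blocky 8×8 compression artifacts appear around shape edges and the flat background shows ringing — characteristic JPEG degradation.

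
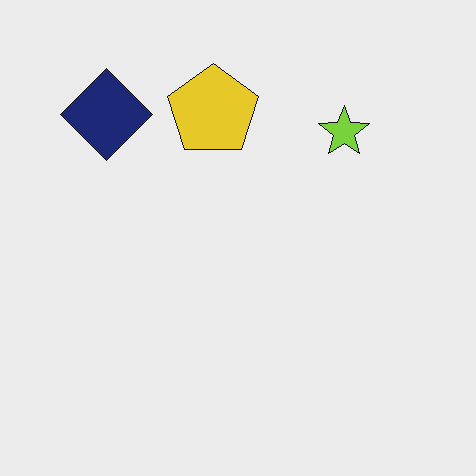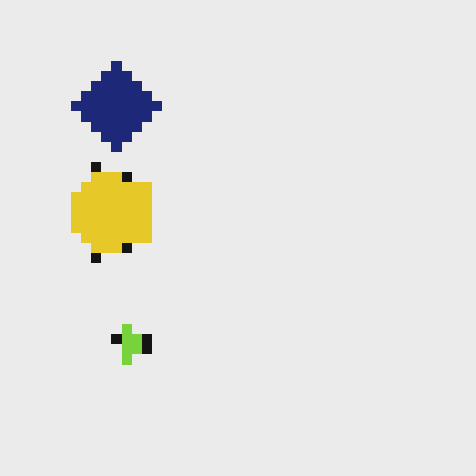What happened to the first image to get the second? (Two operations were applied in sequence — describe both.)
The transformation is: coarsely pixelated, then transposed (reflected across the top-left ↔ bottom-right diagonal).

Shapes are reduced to large square blocks; fine edges and outlines are lost — a downscale-then-upscale (mosaic) effect. Shapes have swapped their row and column positions — what was in the top-right is now in the bottom-left — a diagonal reflection.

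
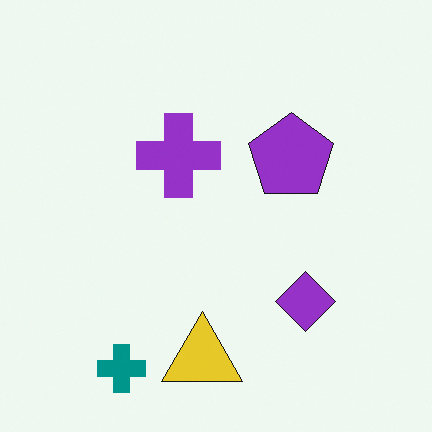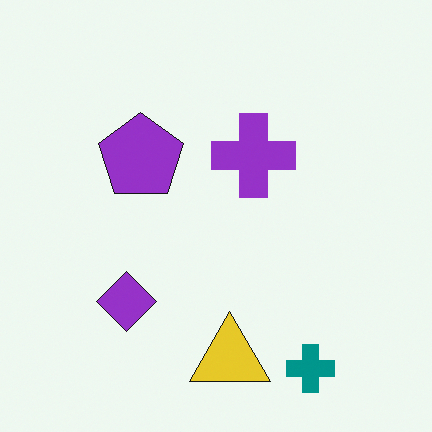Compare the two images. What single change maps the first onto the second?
Flipped horizontally (left ↔ right).

The teal cross is in the bottom-left of the first image and the bottom-right of the second — shapes on opposite sides of the vertical midline have swapped in a mirror flip.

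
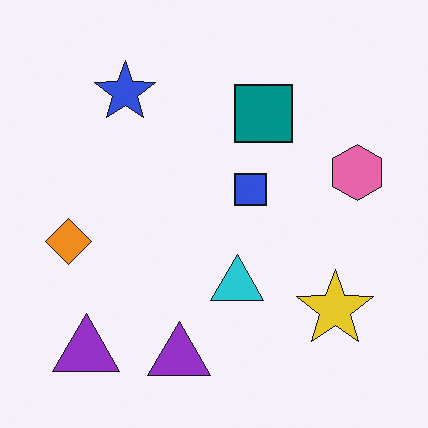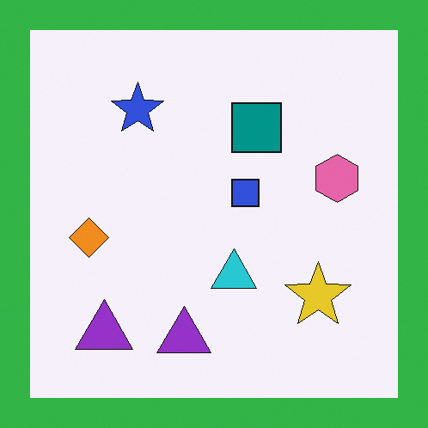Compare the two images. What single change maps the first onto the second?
This is the original image framed with a green border.

A solid green frame runs around the edge of the second image, with the content slightly shrunk inside it.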